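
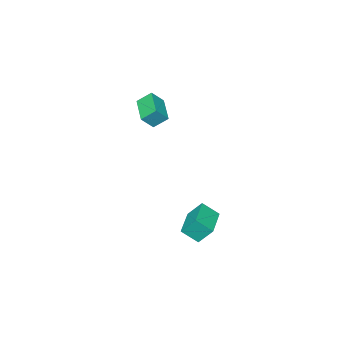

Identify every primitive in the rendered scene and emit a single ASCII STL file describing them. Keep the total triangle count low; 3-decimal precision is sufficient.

solid 
facet normal -0.829 -0.558 0.041
outer loop
vertex -3.189 1.355 -3.858
vertex -3.602 2.041 -2.859
vertex -3.747 2.128 -4.619
endloop
endfacet
facet normal 0.322 -0.536 -0.780
outer loop
vertex -2.098 3.239 -4.701
vertex -3.189 1.355 -3.858
vertex -3.747 2.128 -4.619
endloop
endfacet
facet normal -0.829 -0.558 0.041
outer loop
vertex -3.747 2.128 -4.619
vertex -3.602 2.041 -2.859
vertex -4.16 2.814 -3.621
endloop
endfacet
facet normal -0.458 0.633 -0.624
outer loop
vertex -4.16 2.814 -3.621
vertex -2.098 3.239 -4.701
vertex -3.747 2.128 -4.619
endloop
endfacet
facet normal 0.458 -0.633 0.624
outer loop
vertex -3.189 1.355 -3.858
vertex -1.953 3.152 -2.941
vertex -3.602 2.041 -2.859
endloop
endfacet
facet normal 0.323 -0.536 -0.780
outer loop
vertex -1.54 2.466 -3.939
vertex -3.189 1.355 -3.858
vertex -2.098 3.239 -4.701
endloop
endfacet
facet normal 0.457 -0.633 0.624
outer loop
vertex -1.54 2.466 -3.939
vertex -1.953 3.152 -2.941
vertex -3.189 1.355 -3.858
endloop
endfacet
facet normal -0.322 0.536 0.780
outer loop
vertex -3.602 2.041 -2.859
vertex -1.953 3.152 -2.941
vertex -4.16 2.814 -3.621
endloop
endfacet
facet normal -0.457 0.633 -0.624
outer loop
vertex -2.511 3.925 -3.702
vertex -2.098 3.239 -4.701
vertex -4.16 2.814 -3.621
endloop
endfacet
facet normal -0.322 0.536 0.780
outer loop
vertex -4.16 2.814 -3.621
vertex -1.953 3.152 -2.941
vertex -2.511 3.925 -3.702
endloop
endfacet
facet normal 0.829 0.558 -0.041
outer loop
vertex -2.511 3.925 -3.702
vertex -1.54 2.466 -3.939
vertex -2.098 3.239 -4.701
endloop
endfacet
facet normal 0.829 0.558 -0.041
outer loop
vertex -1.953 3.152 -2.941
vertex -1.54 2.466 -3.939
vertex -2.511 3.925 -3.702
endloop
endfacet
facet normal -0.575 -0.783 0.238
outer loop
vertex -2.947 -2.325 3.65
vertex -3.491 -1.719 4.329
vertex -3.616 -2.066 2.883
endloop
endfacet
facet normal 0.513 -0.571 -0.641
outer loop
vertex -2.569 -0.641 2.451
vertex -2.947 -2.325 3.65
vertex -3.616 -2.066 2.883
endloop
endfacet
facet normal -0.575 -0.783 0.238
outer loop
vertex -3.616 -2.066 2.883
vertex -3.491 -1.719 4.329
vertex -4.16 -1.46 3.562
endloop
endfacet
facet normal -0.637 0.247 -0.730
outer loop
vertex -4.16 -1.46 3.562
vertex -2.569 -0.641 2.451
vertex -3.616 -2.066 2.883
endloop
endfacet
facet normal 0.637 -0.247 0.730
outer loop
vertex -2.947 -2.325 3.65
vertex -2.444 -0.294 3.897
vertex -3.491 -1.719 4.329
endloop
endfacet
facet normal 0.513 -0.571 -0.641
outer loop
vertex -1.9 -0.9 3.218
vertex -2.947 -2.325 3.65
vertex -2.569 -0.641 2.451
endloop
endfacet
facet normal 0.637 -0.247 0.730
outer loop
vertex -1.9 -0.9 3.218
vertex -2.444 -0.294 3.897
vertex -2.947 -2.325 3.65
endloop
endfacet
facet normal -0.513 0.571 0.641
outer loop
vertex -3.491 -1.719 4.329
vertex -2.444 -0.294 3.897
vertex -4.16 -1.46 3.562
endloop
endfacet
facet normal -0.637 0.247 -0.730
outer loop
vertex -3.113 -0.035 3.13
vertex -2.569 -0.641 2.451
vertex -4.16 -1.46 3.562
endloop
endfacet
facet normal -0.513 0.571 0.641
outer loop
vertex -4.16 -1.46 3.562
vertex -2.444 -0.294 3.897
vertex -3.113 -0.035 3.13
endloop
endfacet
facet normal 0.575 0.783 -0.238
outer loop
vertex -3.113 -0.035 3.13
vertex -1.9 -0.9 3.218
vertex -2.569 -0.641 2.451
endloop
endfacet
facet normal 0.575 0.783 -0.238
outer loop
vertex -2.444 -0.294 3.897
vertex -1.9 -0.9 3.218
vertex -3.113 -0.035 3.13
endloop
endfacet

endsolid


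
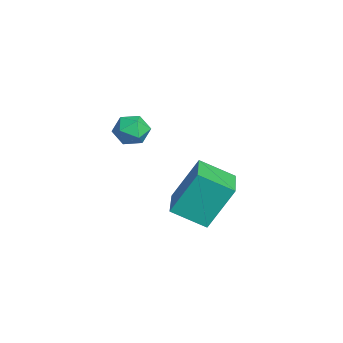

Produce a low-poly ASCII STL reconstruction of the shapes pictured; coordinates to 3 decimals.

solid 
facet normal -0.174 0.094 0.980
outer loop
vertex -0.756 1.653 2.864
vertex -0.561 0.951 2.966
vertex -0.054 1.484 3.005
endloop
endfacet
facet normal 0.033 0.717 0.697
outer loop
vertex -0.756 1.653 2.864
vertex -0.054 1.484 3.005
vertex -0.215 1.988 2.494
endloop
endfacet
facet normal -0.426 0.887 0.179
outer loop
vertex -0.756 1.653 2.864
vertex -0.215 1.988 2.494
vertex -0.821 1.768 2.14
endloop
endfacet
facet normal -0.918 0.370 0.141
outer loop
vertex -0.756 1.653 2.864
vertex -0.821 1.768 2.14
vertex -1.035 1.126 2.432
endloop
endfacet
facet normal -0.762 -0.119 0.637
outer loop
vertex -0.756 1.653 2.864
vertex -1.035 1.126 2.432
vertex -0.561 0.951 2.966
endloop
endfacet
facet normal 0.674 0.621 0.400
outer loop
vertex -0.215 1.988 2.494
vertex -0.054 1.484 3.005
vertex 0.315 1.494 2.368
endloop
endfacet
facet normal 0.339 -0.385 0.858
outer loop
vertex -0.054 1.484 3.005
vertex -0.561 0.951 2.966
vertex 0.101 0.852 2.66
endloop
endfacet
facet normal -0.611 -0.732 0.302
outer loop
vertex -0.561 0.951 2.966
vertex -1.035 1.126 2.432
vertex -0.505 0.632 2.306
endloop
endfacet
facet normal -0.864 0.061 -0.500
outer loop
vertex -1.035 1.126 2.432
vertex -0.821 1.768 2.14
vertex -0.666 1.136 1.795
endloop
endfacet
facet normal -0.069 0.896 -0.439
outer loop
vertex -0.821 1.768 2.14
vertex -0.215 1.988 2.494
vertex -0.159 1.669 1.834
endloop
endfacet
facet normal 0.918 -0.370 -0.141
outer loop
vertex 0.036 0.967 1.936
vertex 0.315 1.494 2.368
vertex 0.101 0.852 2.66
endloop
endfacet
facet normal 0.426 -0.887 -0.179
outer loop
vertex 0.036 0.967 1.936
vertex 0.101 0.852 2.66
vertex -0.505 0.632 2.306
endloop
endfacet
facet normal -0.033 -0.717 -0.697
outer loop
vertex 0.036 0.967 1.936
vertex -0.505 0.632 2.306
vertex -0.666 1.136 1.795
endloop
endfacet
facet normal 0.174 -0.094 -0.980
outer loop
vertex 0.036 0.967 1.936
vertex -0.666 1.136 1.795
vertex -0.159 1.669 1.834
endloop
endfacet
facet normal 0.762 0.119 -0.637
outer loop
vertex 0.036 0.967 1.936
vertex -0.159 1.669 1.834
vertex 0.315 1.494 2.368
endloop
endfacet
facet normal 0.864 -0.061 0.500
outer loop
vertex 0.101 0.852 2.66
vertex 0.315 1.494 2.368
vertex -0.054 1.484 3.005
endloop
endfacet
facet normal 0.069 -0.896 0.439
outer loop
vertex -0.505 0.632 2.306
vertex 0.101 0.852 2.66
vertex -0.561 0.951 2.966
endloop
endfacet
facet normal -0.674 -0.621 -0.400
outer loop
vertex -0.666 1.136 1.795
vertex -0.505 0.632 2.306
vertex -1.035 1.126 2.432
endloop
endfacet
facet normal -0.339 0.385 -0.858
outer loop
vertex -0.159 1.669 1.834
vertex -0.666 1.136 1.795
vertex -0.821 1.768 2.14
endloop
endfacet
facet normal 0.611 0.732 -0.302
outer loop
vertex 0.315 1.494 2.368
vertex -0.159 1.669 1.834
vertex -0.215 1.988 2.494
endloop
endfacet
facet normal -0.971 0.173 -0.163
outer loop
vertex -2.329 4.008 -0.499
vertex -1.97 5.32 -1.243
vertex -2.217 2.98 -2.258
endloop
endfacet
facet normal -0.232 -0.846 0.480
outer loop
vertex -0.43 2.66 -1.957
vertex -2.329 4.008 -0.499
vertex -2.217 2.98 -2.258
endloop
endfacet
facet normal -0.971 0.173 -0.163
outer loop
vertex -2.217 2.98 -2.258
vertex -1.97 5.32 -1.243
vertex -1.858 4.292 -3.001
endloop
endfacet
facet normal 0.055 -0.503 -0.862
outer loop
vertex -1.858 4.292 -3.001
vertex -0.43 2.66 -1.957
vertex -2.217 2.98 -2.258
endloop
endfacet
facet normal -0.055 0.504 0.862
outer loop
vertex -2.329 4.008 -0.499
vertex -0.183 5.0 -0.942
vertex -1.97 5.32 -1.243
endloop
endfacet
facet normal -0.232 -0.846 0.480
outer loop
vertex -0.542 3.688 -0.199
vertex -2.329 4.008 -0.499
vertex -0.43 2.66 -1.957
endloop
endfacet
facet normal -0.055 0.503 0.862
outer loop
vertex -0.542 3.688 -0.199
vertex -0.183 5.0 -0.942
vertex -2.329 4.008 -0.499
endloop
endfacet
facet normal 0.232 0.846 -0.480
outer loop
vertex -1.97 5.32 -1.243
vertex -0.183 5.0 -0.942
vertex -1.858 4.292 -3.001
endloop
endfacet
facet normal 0.055 -0.504 -0.862
outer loop
vertex -0.071 3.972 -2.701
vertex -0.43 2.66 -1.957
vertex -1.858 4.292 -3.001
endloop
endfacet
facet normal 0.232 0.846 -0.480
outer loop
vertex -1.858 4.292 -3.001
vertex -0.183 5.0 -0.942
vertex -0.071 3.972 -2.701
endloop
endfacet
facet normal 0.971 -0.173 0.163
outer loop
vertex -0.071 3.972 -2.701
vertex -0.542 3.688 -0.199
vertex -0.43 2.66 -1.957
endloop
endfacet
facet normal 0.971 -0.173 0.163
outer loop
vertex -0.183 5.0 -0.942
vertex -0.542 3.688 -0.199
vertex -0.071 3.972 -2.701
endloop
endfacet

endsolid


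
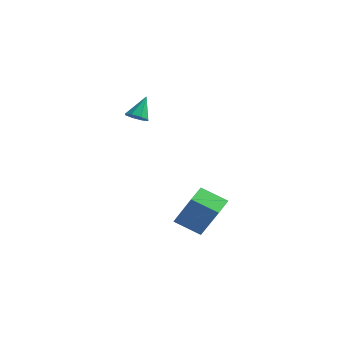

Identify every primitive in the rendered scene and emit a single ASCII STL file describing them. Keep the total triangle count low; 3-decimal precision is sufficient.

solid 
facet normal 0.033 -0.545 -0.838
outer loop
vertex -0.166 2.89 1.638
vertex -0.48 2.496 1.882
vertex -0.585 2.955 1.579
endloop
endfacet
facet normal 0.175 0.970 -0.172
outer loop
vertex -0.166 2.89 1.638
vertex -0.585 2.955 1.579
vertex -0.52 3.184 2.938
endloop
endfacet
facet normal 0.032 -0.545 -0.838
outer loop
vertex -0.585 2.955 1.579
vertex -0.48 2.496 1.882
vertex -0.943 2.751 1.698
endloop
endfacet
facet normal -0.521 0.846 -0.118
outer loop
vertex -0.585 2.955 1.579
vertex -0.943 2.751 1.698
vertex -0.52 3.184 2.938
endloop
endfacet
facet normal 0.032 -0.546 -0.837
outer loop
vertex -0.943 2.751 1.698
vertex -0.48 2.496 1.882
vertex -1.029 2.398 1.925
endloop
endfacet
facet normal -0.918 0.347 0.192
outer loop
vertex -0.943 2.751 1.698
vertex -1.029 2.398 1.925
vertex -0.52 3.184 2.938
endloop
endfacet
facet normal 0.032 -0.546 -0.837
outer loop
vertex -1.029 2.398 1.925
vertex -0.48 2.496 1.882
vertex -0.794 2.102 2.127
endloop
endfacet
facet normal -0.785 -0.232 0.574
outer loop
vertex -1.029 2.398 1.925
vertex -0.794 2.102 2.127
vertex -0.52 3.184 2.938
endloop
endfacet
facet normal 0.033 -0.547 -0.837
outer loop
vertex -0.794 2.102 2.127
vertex -0.48 2.496 1.882
vertex -0.374 2.037 2.186
endloop
endfacet
facet normal -0.199 -0.555 0.808
outer loop
vertex -0.794 2.102 2.127
vertex -0.374 2.037 2.186
vertex -0.52 3.184 2.938
endloop
endfacet
facet normal 0.031 -0.547 -0.837
outer loop
vertex -0.374 2.037 2.186
vertex -0.48 2.496 1.882
vertex -0.016 2.241 2.066
endloop
endfacet
facet normal 0.498 -0.430 0.753
outer loop
vertex -0.374 2.037 2.186
vertex -0.016 2.241 2.066
vertex -0.52 3.184 2.938
endloop
endfacet
facet normal 0.034 -0.544 -0.839
outer loop
vertex -0.016 2.241 2.066
vertex -0.48 2.496 1.882
vertex 0.07 2.595 1.84
endloop
endfacet
facet normal 0.893 0.067 0.444
outer loop
vertex -0.016 2.241 2.066
vertex 0.07 2.595 1.84
vertex -0.52 3.184 2.938
endloop
endfacet
facet normal 0.034 -0.546 -0.837
outer loop
vertex 0.07 2.595 1.84
vertex -0.48 2.496 1.882
vertex -0.166 2.89 1.638
endloop
endfacet
facet normal 0.759 0.648 0.060
outer loop
vertex 0.07 2.595 1.84
vertex -0.166 2.89 1.638
vertex -0.52 3.184 2.938
endloop
endfacet
facet normal -0.557 0.079 -0.827
outer loop
vertex 2.012 1.983 -3.517
vertex 1.7 3.003 -3.21
vertex 3.075 2.508 -4.183
endloop
endfacet
facet normal 0.281 -0.919 -0.275
outer loop
vertex 4.16 2.357 -2.57
vertex 2.012 1.983 -3.517
vertex 3.075 2.508 -4.183
endloop
endfacet
facet normal -0.557 0.078 -0.827
outer loop
vertex 3.075 2.508 -4.183
vertex 1.7 3.003 -3.21
vertex 2.763 3.529 -3.876
endloop
endfacet
facet normal 0.782 0.386 -0.490
outer loop
vertex 2.763 3.529 -3.876
vertex 4.16 2.357 -2.57
vertex 3.075 2.508 -4.183
endloop
endfacet
facet normal -0.782 -0.386 0.490
outer loop
vertex 2.012 1.983 -3.517
vertex 2.785 2.852 -1.597
vertex 1.7 3.003 -3.21
endloop
endfacet
facet normal 0.282 -0.919 -0.276
outer loop
vertex 3.097 1.831 -1.904
vertex 2.012 1.983 -3.517
vertex 4.16 2.357 -2.57
endloop
endfacet
facet normal -0.782 -0.386 0.490
outer loop
vertex 3.097 1.831 -1.904
vertex 2.785 2.852 -1.597
vertex 2.012 1.983 -3.517
endloop
endfacet
facet normal -0.282 0.919 0.276
outer loop
vertex 1.7 3.003 -3.21
vertex 2.785 2.852 -1.597
vertex 2.763 3.529 -3.876
endloop
endfacet
facet normal 0.782 0.386 -0.489
outer loop
vertex 3.848 3.377 -2.263
vertex 4.16 2.357 -2.57
vertex 2.763 3.529 -3.876
endloop
endfacet
facet normal -0.281 0.919 0.276
outer loop
vertex 2.763 3.529 -3.876
vertex 2.785 2.852 -1.597
vertex 3.848 3.377 -2.263
endloop
endfacet
facet normal 0.557 -0.079 0.827
outer loop
vertex 3.848 3.377 -2.263
vertex 3.097 1.831 -1.904
vertex 4.16 2.357 -2.57
endloop
endfacet
facet normal 0.557 -0.078 0.827
outer loop
vertex 2.785 2.852 -1.597
vertex 3.097 1.831 -1.904
vertex 3.848 3.377 -2.263
endloop
endfacet

endsolid


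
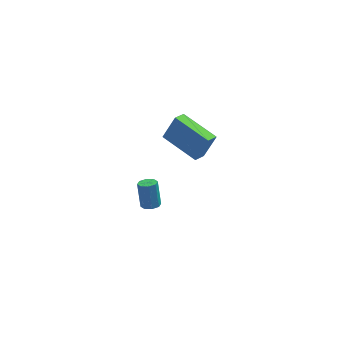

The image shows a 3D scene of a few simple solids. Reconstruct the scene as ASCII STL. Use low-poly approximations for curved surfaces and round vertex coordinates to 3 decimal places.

solid 
facet normal 0.082 -0.375 -0.923
outer loop
vertex 0.869 1.71 -3.317
vertex 0.332 1.666 -3.347
vertex 0.691 2.05 -3.471
endloop
endfacet
facet normal 0.899 0.428 -0.095
outer loop
vertex 0.869 1.71 -3.317
vertex 0.691 2.05 -3.471
vertex 0.746 2.277 -1.923
endloop
endfacet
facet normal 0.899 0.428 -0.095
outer loop
vertex 0.746 2.277 -1.923
vertex 0.691 2.05 -3.471
vertex 0.568 2.617 -2.077
endloop
endfacet
facet normal -0.081 0.376 0.923
outer loop
vertex 0.746 2.277 -1.923
vertex 0.568 2.617 -2.077
vertex 0.208 2.234 -1.953
endloop
endfacet
facet normal 0.082 -0.375 -0.924
outer loop
vertex 0.691 2.05 -3.471
vertex 0.332 1.666 -3.347
vertex 0.302 2.165 -3.552
endloop
endfacet
facet normal 0.330 0.884 -0.330
outer loop
vertex 0.691 2.05 -3.471
vertex 0.302 2.165 -3.552
vertex 0.568 2.617 -2.077
endloop
endfacet
facet normal 0.331 0.884 -0.331
outer loop
vertex 0.568 2.617 -2.077
vertex 0.302 2.165 -3.552
vertex 0.179 2.732 -2.159
endloop
endfacet
facet normal -0.083 0.377 0.923
outer loop
vertex 0.568 2.617 -2.077
vertex 0.179 2.732 -2.159
vertex 0.208 2.234 -1.953
endloop
endfacet
facet normal 0.082 -0.375 -0.924
outer loop
vertex 0.302 2.165 -3.552
vertex 0.332 1.666 -3.347
vertex -0.069 1.988 -3.513
endloop
endfacet
facet normal -0.431 0.822 -0.373
outer loop
vertex 0.302 2.165 -3.552
vertex -0.069 1.988 -3.513
vertex 0.179 2.732 -2.159
endloop
endfacet
facet normal -0.432 0.821 -0.372
outer loop
vertex 0.179 2.732 -2.159
vertex -0.069 1.988 -3.513
vertex -0.192 2.555 -2.119
endloop
endfacet
facet normal -0.080 0.377 0.923
outer loop
vertex 0.179 2.732 -2.159
vertex -0.192 2.555 -2.119
vertex 0.208 2.234 -1.953
endloop
endfacet
facet normal 0.081 -0.375 -0.924
outer loop
vertex -0.069 1.988 -3.513
vertex 0.332 1.666 -3.347
vertex -0.206 1.623 -3.377
endloop
endfacet
facet normal -0.940 0.279 -0.197
outer loop
vertex -0.069 1.988 -3.513
vertex -0.206 1.623 -3.377
vertex -0.192 2.555 -2.119
endloop
endfacet
facet normal -0.940 0.279 -0.197
outer loop
vertex -0.192 2.555 -2.119
vertex -0.206 1.623 -3.377
vertex -0.329 2.19 -1.983
endloop
endfacet
facet normal -0.082 0.375 0.923
outer loop
vertex -0.192 2.555 -2.119
vertex -0.329 2.19 -1.983
vertex 0.208 2.234 -1.953
endloop
endfacet
facet normal 0.081 -0.376 -0.923
outer loop
vertex -0.206 1.623 -3.377
vertex 0.332 1.666 -3.347
vertex -0.028 1.283 -3.223
endloop
endfacet
facet normal -0.899 -0.428 0.095
outer loop
vertex -0.206 1.623 -3.377
vertex -0.028 1.283 -3.223
vertex -0.329 2.19 -1.983
endloop
endfacet
facet normal -0.899 -0.428 0.095
outer loop
vertex -0.329 2.19 -1.983
vertex -0.028 1.283 -3.223
vertex -0.151 1.85 -1.829
endloop
endfacet
facet normal -0.082 0.375 0.923
outer loop
vertex -0.329 2.19 -1.983
vertex -0.151 1.85 -1.829
vertex 0.208 2.234 -1.953
endloop
endfacet
facet normal 0.083 -0.377 -0.923
outer loop
vertex -0.028 1.283 -3.223
vertex 0.332 1.666 -3.347
vertex 0.361 1.168 -3.141
endloop
endfacet
facet normal -0.331 -0.884 0.330
outer loop
vertex -0.028 1.283 -3.223
vertex 0.361 1.168 -3.141
vertex -0.151 1.85 -1.829
endloop
endfacet
facet normal -0.330 -0.884 0.331
outer loop
vertex -0.151 1.85 -1.829
vertex 0.361 1.168 -3.141
vertex 0.238 1.735 -1.748
endloop
endfacet
facet normal -0.082 0.375 0.924
outer loop
vertex -0.151 1.85 -1.829
vertex 0.238 1.735 -1.748
vertex 0.208 2.234 -1.953
endloop
endfacet
facet normal 0.080 -0.377 -0.923
outer loop
vertex 0.361 1.168 -3.141
vertex 0.332 1.666 -3.347
vertex 0.732 1.345 -3.181
endloop
endfacet
facet normal 0.432 -0.821 0.372
outer loop
vertex 0.361 1.168 -3.141
vertex 0.732 1.345 -3.181
vertex 0.238 1.735 -1.748
endloop
endfacet
facet normal 0.431 -0.822 0.372
outer loop
vertex 0.238 1.735 -1.748
vertex 0.732 1.345 -3.181
vertex 0.609 1.912 -1.787
endloop
endfacet
facet normal -0.082 0.375 0.924
outer loop
vertex 0.238 1.735 -1.748
vertex 0.609 1.912 -1.787
vertex 0.208 2.234 -1.953
endloop
endfacet
facet normal 0.082 -0.375 -0.923
outer loop
vertex 0.732 1.345 -3.181
vertex 0.332 1.666 -3.347
vertex 0.869 1.71 -3.317
endloop
endfacet
facet normal 0.940 -0.279 0.197
outer loop
vertex 0.732 1.345 -3.181
vertex 0.869 1.71 -3.317
vertex 0.609 1.912 -1.787
endloop
endfacet
facet normal 0.940 -0.279 0.197
outer loop
vertex 0.609 1.912 -1.787
vertex 0.869 1.71 -3.317
vertex 0.746 2.277 -1.923
endloop
endfacet
facet normal -0.081 0.375 0.924
outer loop
vertex 0.609 1.912 -1.787
vertex 0.746 2.277 -1.923
vertex 0.208 2.234 -1.953
endloop
endfacet
facet normal -0.589 -0.710 0.386
outer loop
vertex 3.03 -0.614 4.458
vertex 1.536 0.894 4.955
vertex 2.387 -0.809 3.117
endloop
endfacet
facet normal 0.685 -0.692 -0.228
outer loop
vertex 2.864 -0.234 2.805
vertex 3.03 -0.614 4.458
vertex 2.387 -0.809 3.117
endloop
endfacet
facet normal -0.589 -0.710 0.386
outer loop
vertex 2.387 -0.809 3.117
vertex 1.536 0.894 4.955
vertex 0.893 0.699 3.615
endloop
endfacet
facet normal -0.429 -0.129 -0.894
outer loop
vertex 0.893 0.699 3.615
vertex 2.864 -0.234 2.805
vertex 2.387 -0.809 3.117
endloop
endfacet
facet normal 0.428 0.130 0.894
outer loop
vertex 3.03 -0.614 4.458
vertex 2.013 1.469 4.643
vertex 1.536 0.894 4.955
endloop
endfacet
facet normal 0.685 -0.692 -0.228
outer loop
vertex 3.507 -0.039 4.145
vertex 3.03 -0.614 4.458
vertex 2.864 -0.234 2.805
endloop
endfacet
facet normal 0.429 0.130 0.894
outer loop
vertex 3.507 -0.039 4.145
vertex 2.013 1.469 4.643
vertex 3.03 -0.614 4.458
endloop
endfacet
facet normal -0.685 0.692 0.228
outer loop
vertex 1.536 0.894 4.955
vertex 2.013 1.469 4.643
vertex 0.893 0.699 3.615
endloop
endfacet
facet normal -0.429 -0.131 -0.894
outer loop
vertex 1.37 1.274 3.302
vertex 2.864 -0.234 2.805
vertex 0.893 0.699 3.615
endloop
endfacet
facet normal -0.685 0.692 0.228
outer loop
vertex 0.893 0.699 3.615
vertex 2.013 1.469 4.643
vertex 1.37 1.274 3.302
endloop
endfacet
facet normal 0.589 0.710 -0.386
outer loop
vertex 1.37 1.274 3.302
vertex 3.507 -0.039 4.145
vertex 2.864 -0.234 2.805
endloop
endfacet
facet normal 0.589 0.711 -0.386
outer loop
vertex 2.013 1.469 4.643
vertex 3.507 -0.039 4.145
vertex 1.37 1.274 3.302
endloop
endfacet

endsolid


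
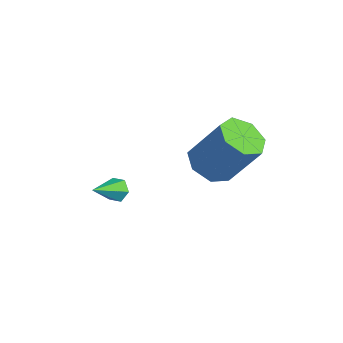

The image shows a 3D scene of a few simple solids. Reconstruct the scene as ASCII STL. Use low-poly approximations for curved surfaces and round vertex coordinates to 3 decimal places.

solid 
facet normal -0.401 -0.379 -0.834
outer loop
vertex 4.207 -0.122 -0.307
vertex 3.389 0.322 -0.116
vertex 4.132 0.639 -0.617
endloop
endfacet
facet normal 0.912 -0.075 -0.404
outer loop
vertex 4.207 -0.122 -0.307
vertex 4.132 0.639 -0.617
vertex 5.049 0.674 1.444
endloop
endfacet
facet normal 0.912 -0.073 -0.404
outer loop
vertex 5.049 0.674 1.444
vertex 4.132 0.639 -0.617
vertex 4.973 1.435 1.135
endloop
endfacet
facet normal 0.401 0.379 0.834
outer loop
vertex 5.049 0.674 1.444
vertex 4.973 1.435 1.135
vertex 4.231 1.118 1.636
endloop
endfacet
facet normal -0.401 -0.379 -0.834
outer loop
vertex 4.132 0.639 -0.617
vertex 3.389 0.322 -0.116
vertex 3.497 1.161 -0.549
endloop
endfacet
facet normal 0.497 0.675 -0.545
outer loop
vertex 4.132 0.639 -0.617
vertex 3.497 1.161 -0.549
vertex 4.973 1.435 1.135
endloop
endfacet
facet normal 0.497 0.675 -0.545
outer loop
vertex 4.973 1.435 1.135
vertex 3.497 1.161 -0.549
vertex 4.339 1.957 1.203
endloop
endfacet
facet normal 0.401 0.379 0.834
outer loop
vertex 4.973 1.435 1.135
vertex 4.339 1.957 1.203
vertex 4.231 1.118 1.636
endloop
endfacet
facet normal -0.401 -0.379 -0.834
outer loop
vertex 3.497 1.161 -0.549
vertex 3.389 0.322 -0.116
vertex 2.781 1.051 -0.155
endloop
endfacet
facet normal -0.292 0.916 -0.276
outer loop
vertex 3.497 1.161 -0.549
vertex 2.781 1.051 -0.155
vertex 4.339 1.957 1.203
endloop
endfacet
facet normal -0.292 0.916 -0.276
outer loop
vertex 4.339 1.957 1.203
vertex 2.781 1.051 -0.155
vertex 3.623 1.847 1.597
endloop
endfacet
facet normal 0.401 0.379 0.834
outer loop
vertex 4.339 1.957 1.203
vertex 3.623 1.847 1.597
vertex 4.231 1.118 1.636
endloop
endfacet
facet normal -0.401 -0.379 -0.834
outer loop
vertex 2.781 1.051 -0.155
vertex 3.389 0.322 -0.116
vertex 2.523 0.392 0.269
endloop
endfacet
facet normal -0.861 0.467 0.202
outer loop
vertex 2.781 1.051 -0.155
vertex 2.523 0.392 0.269
vertex 3.623 1.847 1.597
endloop
endfacet
facet normal -0.861 0.467 0.202
outer loop
vertex 3.623 1.847 1.597
vertex 2.523 0.392 0.269
vertex 3.365 1.188 2.02
endloop
endfacet
facet normal 0.401 0.379 0.834
outer loop
vertex 3.623 1.847 1.597
vertex 3.365 1.188 2.02
vertex 4.231 1.118 1.636
endloop
endfacet
facet normal -0.401 -0.379 -0.834
outer loop
vertex 2.523 0.392 0.269
vertex 3.389 0.322 -0.116
vertex 2.917 -0.319 0.403
endloop
endfacet
facet normal -0.781 -0.334 0.527
outer loop
vertex 2.523 0.392 0.269
vertex 2.917 -0.319 0.403
vertex 3.365 1.188 2.02
endloop
endfacet
facet normal -0.781 -0.334 0.527
outer loop
vertex 3.365 1.188 2.02
vertex 2.917 -0.319 0.403
vertex 3.759 0.477 2.154
endloop
endfacet
facet normal 0.401 0.379 0.834
outer loop
vertex 3.365 1.188 2.02
vertex 3.759 0.477 2.154
vertex 4.231 1.118 1.636
endloop
endfacet
facet normal -0.402 -0.379 -0.834
outer loop
vertex 2.917 -0.319 0.403
vertex 3.389 0.322 -0.116
vertex 3.666 -0.548 0.146
endloop
endfacet
facet normal -0.113 -0.883 0.456
outer loop
vertex 2.917 -0.319 0.403
vertex 3.666 -0.548 0.146
vertex 3.759 0.477 2.154
endloop
endfacet
facet normal -0.114 -0.883 0.456
outer loop
vertex 3.759 0.477 2.154
vertex 3.666 -0.548 0.146
vertex 4.508 0.248 1.898
endloop
endfacet
facet normal 0.401 0.379 0.834
outer loop
vertex 3.759 0.477 2.154
vertex 4.508 0.248 1.898
vertex 4.231 1.118 1.636
endloop
endfacet
facet normal -0.400 -0.379 -0.834
outer loop
vertex 3.666 -0.548 0.146
vertex 3.389 0.322 -0.116
vertex 4.207 -0.122 -0.307
endloop
endfacet
facet normal 0.639 -0.768 0.042
outer loop
vertex 3.666 -0.548 0.146
vertex 4.207 -0.122 -0.307
vertex 4.508 0.248 1.898
endloop
endfacet
facet normal 0.639 -0.768 0.042
outer loop
vertex 4.508 0.248 1.898
vertex 4.207 -0.122 -0.307
vertex 5.049 0.674 1.444
endloop
endfacet
facet normal 0.401 0.379 0.834
outer loop
vertex 4.508 0.248 1.898
vertex 5.049 0.674 1.444
vertex 4.231 1.118 1.636
endloop
endfacet
facet normal -0.260 0.815 -0.517
outer loop
vertex 0.48 -1.372 -3.152
vertex 0.002 -1.609 -3.285
vertex 0.041 -1.306 -2.827
endloop
endfacet
facet normal 0.598 0.283 0.750
outer loop
vertex 0.48 -1.372 -3.152
vertex 0.041 -1.306 -2.827
vertex 0.378 -2.791 -2.535
endloop
endfacet
facet normal -0.260 0.815 -0.517
outer loop
vertex 0.041 -1.306 -2.827
vertex 0.002 -1.609 -3.285
vertex -0.437 -1.543 -2.96
endloop
endfacet
facet normal -0.318 0.113 0.941
outer loop
vertex 0.041 -1.306 -2.827
vertex -0.437 -1.543 -2.96
vertex 0.378 -2.791 -2.535
endloop
endfacet
facet normal -0.259 0.817 -0.516
outer loop
vertex -0.437 -1.543 -2.96
vertex 0.002 -1.609 -3.285
vertex -0.477 -1.845 -3.418
endloop
endfacet
facet normal -0.834 -0.424 0.353
outer loop
vertex -0.437 -1.543 -2.96
vertex -0.477 -1.845 -3.418
vertex 0.378 -2.791 -2.535
endloop
endfacet
facet normal -0.259 0.816 -0.517
outer loop
vertex -0.477 -1.845 -3.418
vertex 0.002 -1.609 -3.285
vertex -0.038 -1.911 -3.742
endloop
endfacet
facet normal -0.435 -0.792 -0.428
outer loop
vertex -0.477 -1.845 -3.418
vertex -0.038 -1.911 -3.742
vertex 0.378 -2.791 -2.535
endloop
endfacet
facet normal -0.260 0.816 -0.516
outer loop
vertex -0.038 -1.911 -3.742
vertex 0.002 -1.609 -3.285
vertex 0.441 -1.675 -3.61
endloop
endfacet
facet normal 0.478 -0.623 -0.619
outer loop
vertex -0.038 -1.911 -3.742
vertex 0.441 -1.675 -3.61
vertex 0.378 -2.791 -2.535
endloop
endfacet
facet normal -0.260 0.815 -0.517
outer loop
vertex 0.441 -1.675 -3.61
vertex 0.002 -1.609 -3.285
vertex 0.48 -1.372 -3.152
endloop
endfacet
facet normal 0.996 -0.084 -0.029
outer loop
vertex 0.441 -1.675 -3.61
vertex 0.48 -1.372 -3.152
vertex 0.378 -2.791 -2.535
endloop
endfacet

endsolid


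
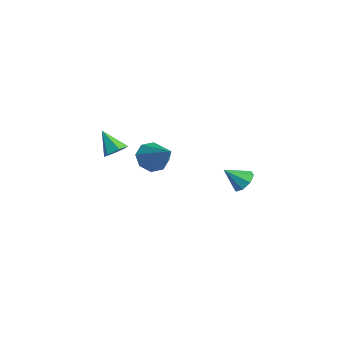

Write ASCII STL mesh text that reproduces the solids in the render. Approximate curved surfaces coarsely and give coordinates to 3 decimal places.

solid 
facet normal 0.647 0.209 -0.733
outer loop
vertex -2.099 -2.179 1.853
vertex -2.645 -2.118 1.388
vertex -2.417 -1.541 1.754
endloop
endfacet
facet normal 0.337 0.306 0.890
outer loop
vertex -2.099 -2.179 1.853
vertex -2.417 -1.541 1.754
vertex -3.655 -2.442 2.532
endloop
endfacet
facet normal 0.648 0.209 -0.733
outer loop
vertex -2.417 -1.541 1.754
vertex -2.645 -2.118 1.388
vertex -2.963 -1.479 1.289
endloop
endfacet
facet normal -0.307 0.827 0.470
outer loop
vertex -2.417 -1.541 1.754
vertex -2.963 -1.479 1.289
vertex -3.655 -2.442 2.532
endloop
endfacet
facet normal 0.648 0.209 -0.733
outer loop
vertex -2.963 -1.479 1.289
vertex -2.645 -2.118 1.388
vertex -3.191 -2.056 0.923
endloop
endfacet
facet normal -0.884 0.443 -0.149
outer loop
vertex -2.963 -1.479 1.289
vertex -3.191 -2.056 0.923
vertex -3.655 -2.442 2.532
endloop
endfacet
facet normal 0.648 0.208 -0.733
outer loop
vertex -3.191 -2.056 0.923
vertex -2.645 -2.118 1.388
vertex -2.873 -2.694 1.023
endloop
endfacet
facet normal -0.817 -0.461 -0.346
outer loop
vertex -3.191 -2.056 0.923
vertex -2.873 -2.694 1.023
vertex -3.655 -2.442 2.532
endloop
endfacet
facet normal 0.648 0.208 -0.733
outer loop
vertex -2.873 -2.694 1.023
vertex -2.645 -2.118 1.388
vertex -2.327 -2.756 1.488
endloop
endfacet
facet normal -0.174 -0.982 0.074
outer loop
vertex -2.873 -2.694 1.023
vertex -2.327 -2.756 1.488
vertex -3.655 -2.442 2.532
endloop
endfacet
facet normal 0.648 0.208 -0.733
outer loop
vertex -2.327 -2.756 1.488
vertex -2.645 -2.118 1.388
vertex -2.099 -2.179 1.853
endloop
endfacet
facet normal 0.403 -0.598 0.693
outer loop
vertex -2.327 -2.756 1.488
vertex -2.099 -2.179 1.853
vertex -3.655 -2.442 2.532
endloop
endfacet
facet normal -0.802 -0.110 -0.587
outer loop
vertex -1.154 -0.834 0.285
vertex -1.729 -0.467 1.002
vertex -1.226 -0.081 0.242
endloop
endfacet
facet normal 0.857 0.053 -0.513
outer loop
vertex -1.154 -0.834 0.285
vertex -1.226 -0.081 0.242
vertex -0.011 -0.233 2.258
endloop
endfacet
facet normal -0.803 -0.109 -0.587
outer loop
vertex -1.226 -0.081 0.242
vertex -1.729 -0.467 1.002
vertex -1.592 0.446 0.645
endloop
endfacet
facet normal 0.637 0.696 -0.331
outer loop
vertex -1.226 -0.081 0.242
vertex -1.592 0.446 0.645
vertex -0.011 -0.233 2.258
endloop
endfacet
facet normal -0.803 -0.109 -0.586
outer loop
vertex -1.592 0.446 0.645
vertex -1.729 -0.467 1.002
vertex -2.038 0.439 1.257
endloop
endfacet
facet normal 0.229 0.957 0.178
outer loop
vertex -1.592 0.446 0.645
vertex -2.038 0.439 1.257
vertex -0.011 -0.233 2.258
endloop
endfacet
facet normal -0.803 -0.109 -0.586
outer loop
vertex -2.038 0.439 1.257
vertex -1.729 -0.467 1.002
vertex -2.303 -0.099 1.72
endloop
endfacet
facet normal -0.129 0.683 0.719
outer loop
vertex -2.038 0.439 1.257
vertex -2.303 -0.099 1.72
vertex -0.011 -0.233 2.258
endloop
endfacet
facet normal -0.803 -0.109 -0.586
outer loop
vertex -2.303 -0.099 1.72
vertex -1.729 -0.467 1.002
vertex -2.232 -0.853 1.763
endloop
endfacet
facet normal -0.226 0.034 0.973
outer loop
vertex -2.303 -0.099 1.72
vertex -2.232 -0.853 1.763
vertex -0.011 -0.233 2.258
endloop
endfacet
facet normal -0.803 -0.109 -0.586
outer loop
vertex -2.232 -0.853 1.763
vertex -1.729 -0.467 1.002
vertex -1.866 -1.38 1.36
endloop
endfacet
facet normal -0.006 -0.610 0.792
outer loop
vertex -2.232 -0.853 1.763
vertex -1.866 -1.38 1.36
vertex -0.011 -0.233 2.258
endloop
endfacet
facet normal -0.803 -0.109 -0.586
outer loop
vertex -1.866 -1.38 1.36
vertex -1.729 -0.467 1.002
vertex -1.42 -1.372 0.748
endloop
endfacet
facet normal 0.402 -0.871 0.282
outer loop
vertex -1.866 -1.38 1.36
vertex -1.42 -1.372 0.748
vertex -0.011 -0.233 2.258
endloop
endfacet
facet normal -0.802 -0.109 -0.587
outer loop
vertex -1.42 -1.372 0.748
vertex -1.729 -0.467 1.002
vertex -1.154 -0.834 0.285
endloop
endfacet
facet normal 0.759 -0.597 -0.258
outer loop
vertex -1.42 -1.372 0.748
vertex -1.154 -0.834 0.285
vertex -0.011 -0.233 2.258
endloop
endfacet
facet normal 0.284 0.693 -0.663
outer loop
vertex 4.816 1.273 1.633
vertex 4.189 1.661 1.77
vertex 4.881 1.653 2.058
endloop
endfacet
facet normal 0.713 -0.573 0.404
outer loop
vertex 4.816 1.273 1.633
vertex 4.881 1.653 2.058
vertex 3.811 0.739 2.65
endloop
endfacet
facet normal 0.283 0.694 -0.662
outer loop
vertex 4.881 1.653 2.058
vertex 4.189 1.661 1.77
vertex 4.541 2.037 2.315
endloop
endfacet
facet normal 0.537 -0.086 0.839
outer loop
vertex 4.881 1.653 2.058
vertex 4.541 2.037 2.315
vertex 3.811 0.739 2.65
endloop
endfacet
facet normal 0.284 0.694 -0.662
outer loop
vertex 4.541 2.037 2.315
vertex 4.189 1.661 1.77
vertex 3.994 2.201 2.252
endloop
endfacet
facet normal -0.031 0.266 0.963
outer loop
vertex 4.541 2.037 2.315
vertex 3.994 2.201 2.252
vertex 3.811 0.739 2.65
endloop
endfacet
facet normal 0.285 0.694 -0.662
outer loop
vertex 3.994 2.201 2.252
vertex 4.189 1.661 1.77
vertex 3.562 2.049 1.907
endloop
endfacet
facet normal -0.657 0.273 0.702
outer loop
vertex 3.994 2.201 2.252
vertex 3.562 2.049 1.907
vertex 3.811 0.739 2.65
endloop
endfacet
facet normal 0.285 0.694 -0.661
outer loop
vertex 3.562 2.049 1.907
vertex 4.189 1.661 1.77
vertex 3.497 1.67 1.481
endloop
endfacet
facet normal -0.976 -0.067 0.209
outer loop
vertex 3.562 2.049 1.907
vertex 3.497 1.67 1.481
vertex 3.811 0.739 2.65
endloop
endfacet
facet normal 0.286 0.693 -0.662
outer loop
vertex 3.497 1.67 1.481
vertex 4.189 1.661 1.77
vertex 3.837 1.285 1.225
endloop
endfacet
facet normal -0.800 -0.555 -0.227
outer loop
vertex 3.497 1.67 1.481
vertex 3.837 1.285 1.225
vertex 3.811 0.739 2.65
endloop
endfacet
facet normal 0.284 0.694 -0.662
outer loop
vertex 3.837 1.285 1.225
vertex 4.189 1.661 1.77
vertex 4.383 1.121 1.287
endloop
endfacet
facet normal -0.232 -0.907 -0.352
outer loop
vertex 3.837 1.285 1.225
vertex 4.383 1.121 1.287
vertex 3.811 0.739 2.65
endloop
endfacet
facet normal 0.285 0.694 -0.661
outer loop
vertex 4.383 1.121 1.287
vertex 4.189 1.661 1.77
vertex 4.816 1.273 1.633
endloop
endfacet
facet normal 0.394 -0.915 -0.091
outer loop
vertex 4.383 1.121 1.287
vertex 4.816 1.273 1.633
vertex 3.811 0.739 2.65
endloop
endfacet

endsolid


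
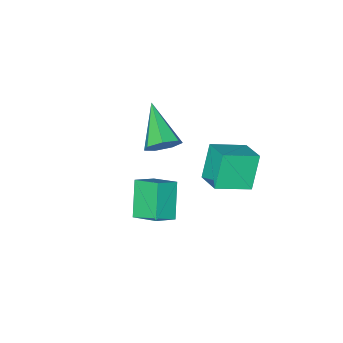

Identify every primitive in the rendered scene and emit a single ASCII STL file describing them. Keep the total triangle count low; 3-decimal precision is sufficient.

solid 
facet normal -0.433 -0.508 0.744
outer loop
vertex 3.21 -1.531 0.008
vertex 2.905 -0.377 0.618
vertex 2.286 -1.502 -0.51
endloop
endfacet
facet normal 0.228 -0.861 -0.455
outer loop
vertex 3.035 -0.623 -1.798
vertex 3.21 -1.531 0.008
vertex 2.286 -1.502 -0.51
endloop
endfacet
facet normal -0.433 -0.508 0.744
outer loop
vertex 2.286 -1.502 -0.51
vertex 2.905 -0.377 0.618
vertex 1.981 -0.348 0.1
endloop
endfacet
facet normal -0.872 0.028 -0.488
outer loop
vertex 1.981 -0.348 0.1
vertex 3.035 -0.623 -1.798
vertex 2.286 -1.502 -0.51
endloop
endfacet
facet normal 0.872 -0.028 0.488
outer loop
vertex 3.21 -1.531 0.008
vertex 3.654 0.502 -0.67
vertex 2.905 -0.377 0.618
endloop
endfacet
facet normal 0.228 -0.861 -0.455
outer loop
vertex 3.959 -0.652 -1.28
vertex 3.21 -1.531 0.008
vertex 3.035 -0.623 -1.798
endloop
endfacet
facet normal 0.872 -0.028 0.488
outer loop
vertex 3.959 -0.652 -1.28
vertex 3.654 0.502 -0.67
vertex 3.21 -1.531 0.008
endloop
endfacet
facet normal -0.228 0.861 0.455
outer loop
vertex 2.905 -0.377 0.618
vertex 3.654 0.502 -0.67
vertex 1.981 -0.348 0.1
endloop
endfacet
facet normal -0.872 0.028 -0.488
outer loop
vertex 2.73 0.531 -1.188
vertex 3.035 -0.623 -1.798
vertex 1.981 -0.348 0.1
endloop
endfacet
facet normal -0.228 0.861 0.455
outer loop
vertex 1.981 -0.348 0.1
vertex 3.654 0.502 -0.67
vertex 2.73 0.531 -1.188
endloop
endfacet
facet normal 0.433 0.508 -0.744
outer loop
vertex 2.73 0.531 -1.188
vertex 3.959 -0.652 -1.28
vertex 3.035 -0.623 -1.798
endloop
endfacet
facet normal 0.433 0.508 -0.744
outer loop
vertex 3.654 0.502 -0.67
vertex 3.959 -0.652 -1.28
vertex 2.73 0.531 -1.188
endloop
endfacet
facet normal -0.882 0.331 -0.335
outer loop
vertex -0.239 1.202 2.504
vertex 0.021 2.35 2.953
vertex 0.447 1.599 1.091
endloop
endfacet
facet normal -0.206 -0.911 -0.356
outer loop
vertex 1.859 1.07 1.627
vertex -0.239 1.202 2.504
vertex 0.447 1.599 1.091
endloop
endfacet
facet normal -0.882 0.332 -0.336
outer loop
vertex 0.447 1.599 1.091
vertex 0.021 2.35 2.953
vertex 0.708 2.747 1.54
endloop
endfacet
facet normal 0.423 0.245 -0.872
outer loop
vertex 0.708 2.747 1.54
vertex 1.859 1.07 1.627
vertex 0.447 1.599 1.091
endloop
endfacet
facet normal -0.423 -0.245 0.872
outer loop
vertex -0.239 1.202 2.504
vertex 1.433 1.821 3.489
vertex 0.021 2.35 2.953
endloop
endfacet
facet normal -0.206 -0.911 -0.356
outer loop
vertex 1.172 0.673 3.04
vertex -0.239 1.202 2.504
vertex 1.859 1.07 1.627
endloop
endfacet
facet normal -0.423 -0.245 0.872
outer loop
vertex 1.172 0.673 3.04
vertex 1.433 1.821 3.489
vertex -0.239 1.202 2.504
endloop
endfacet
facet normal 0.206 0.911 0.356
outer loop
vertex 0.021 2.35 2.953
vertex 1.433 1.821 3.489
vertex 0.708 2.747 1.54
endloop
endfacet
facet normal 0.423 0.245 -0.872
outer loop
vertex 2.119 2.218 2.076
vertex 1.859 1.07 1.627
vertex 0.708 2.747 1.54
endloop
endfacet
facet normal 0.206 0.911 0.356
outer loop
vertex 0.708 2.747 1.54
vertex 1.433 1.821 3.489
vertex 2.119 2.218 2.076
endloop
endfacet
facet normal 0.882 -0.331 0.336
outer loop
vertex 2.119 2.218 2.076
vertex 1.172 0.673 3.04
vertex 1.859 1.07 1.627
endloop
endfacet
facet normal 0.882 -0.332 0.335
outer loop
vertex 1.433 1.821 3.489
vertex 1.172 0.673 3.04
vertex 2.119 2.218 2.076
endloop
endfacet
facet normal 0.321 0.803 -0.501
outer loop
vertex 1.578 -1.844 1.228
vertex 1.306 -2.172 0.528
vertex 0.907 -1.685 1.053
endloop
endfacet
facet normal -0.185 0.263 0.947
outer loop
vertex 1.578 -1.844 1.228
vertex 0.907 -1.685 1.053
vertex 0.614 -3.908 1.612
endloop
endfacet
facet normal 0.319 0.803 -0.502
outer loop
vertex 0.907 -1.685 1.053
vertex 1.306 -2.172 0.528
vertex 0.536 -1.894 0.483
endloop
endfacet
facet normal -0.852 0.230 0.470
outer loop
vertex 0.907 -1.685 1.053
vertex 0.536 -1.894 0.483
vertex 0.614 -3.908 1.612
endloop
endfacet
facet normal 0.320 0.804 -0.501
outer loop
vertex 0.536 -1.894 0.483
vertex 1.306 -2.172 0.528
vertex 0.745 -2.312 -0.054
endloop
endfacet
facet normal -0.956 -0.171 -0.239
outer loop
vertex 0.536 -1.894 0.483
vertex 0.745 -2.312 -0.054
vertex 0.614 -3.908 1.612
endloop
endfacet
facet normal 0.320 0.803 -0.502
outer loop
vertex 0.745 -2.312 -0.054
vertex 1.306 -2.172 0.528
vertex 1.376 -2.625 -0.152
endloop
endfacet
facet normal -0.417 -0.640 -0.646
outer loop
vertex 0.745 -2.312 -0.054
vertex 1.376 -2.625 -0.152
vertex 0.614 -3.908 1.612
endloop
endfacet
facet normal 0.321 0.803 -0.502
outer loop
vertex 1.376 -2.625 -0.152
vertex 1.306 -2.172 0.528
vertex 1.955 -2.598 0.261
endloop
endfacet
facet normal 0.355 -0.822 -0.445
outer loop
vertex 1.376 -2.625 -0.152
vertex 1.955 -2.598 0.261
vertex 0.614 -3.908 1.612
endloop
endfacet
facet normal 0.321 0.803 -0.502
outer loop
vertex 1.955 -2.598 0.261
vertex 1.306 -2.172 0.528
vertex 2.045 -2.25 0.875
endloop
endfacet
facet normal 0.785 -0.582 0.215
outer loop
vertex 1.955 -2.598 0.261
vertex 2.045 -2.25 0.875
vertex 0.614 -3.908 1.612
endloop
endfacet
facet normal 0.320 0.804 -0.501
outer loop
vertex 2.045 -2.25 0.875
vertex 1.306 -2.172 0.528
vertex 1.578 -1.844 1.228
endloop
endfacet
facet normal 0.544 -0.099 0.833
outer loop
vertex 2.045 -2.25 0.875
vertex 1.578 -1.844 1.228
vertex 0.614 -3.908 1.612
endloop
endfacet

endsolid


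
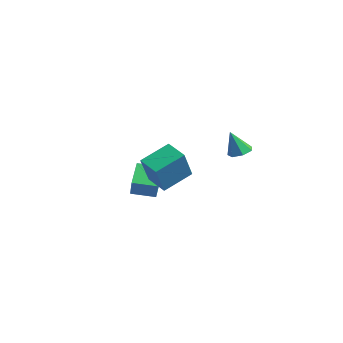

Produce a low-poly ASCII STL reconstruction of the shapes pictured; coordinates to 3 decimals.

solid 
facet normal -0.635 0.543 0.550
outer loop
vertex -3.204 -1.208 -0.81
vertex -2.498 -0.194 -0.995
vertex -3.836 -0.948 -1.797
endloop
endfacet
facet normal -0.565 -0.812 0.148
outer loop
vertex -2.902 -1.746 -2.605
vertex -3.204 -1.208 -0.81
vertex -3.836 -0.948 -1.797
endloop
endfacet
facet normal -0.635 0.543 0.549
outer loop
vertex -3.836 -0.948 -1.797
vertex -2.498 -0.194 -0.995
vertex -3.129 0.066 -1.982
endloop
endfacet
facet normal -0.526 0.217 -0.822
outer loop
vertex -3.129 0.066 -1.982
vertex -2.902 -1.746 -2.605
vertex -3.836 -0.948 -1.797
endloop
endfacet
facet normal 0.526 -0.216 0.822
outer loop
vertex -3.204 -1.208 -0.81
vertex -1.564 -0.992 -1.803
vertex -2.498 -0.194 -0.995
endloop
endfacet
facet normal -0.566 -0.811 0.148
outer loop
vertex -2.271 -2.006 -1.618
vertex -3.204 -1.208 -0.81
vertex -2.902 -1.746 -2.605
endloop
endfacet
facet normal 0.526 -0.217 0.822
outer loop
vertex -2.271 -2.006 -1.618
vertex -1.564 -0.992 -1.803
vertex -3.204 -1.208 -0.81
endloop
endfacet
facet normal 0.565 0.811 -0.148
outer loop
vertex -2.498 -0.194 -0.995
vertex -1.564 -0.992 -1.803
vertex -3.129 0.066 -1.982
endloop
endfacet
facet normal -0.527 0.217 -0.822
outer loop
vertex -2.196 -0.732 -2.79
vertex -2.902 -1.746 -2.605
vertex -3.129 0.066 -1.982
endloop
endfacet
facet normal 0.565 0.811 -0.148
outer loop
vertex -3.129 0.066 -1.982
vertex -1.564 -0.992 -1.803
vertex -2.196 -0.732 -2.79
endloop
endfacet
facet normal 0.635 -0.543 -0.549
outer loop
vertex -2.196 -0.732 -2.79
vertex -2.271 -2.006 -1.618
vertex -2.902 -1.746 -2.605
endloop
endfacet
facet normal 0.635 -0.543 -0.550
outer loop
vertex -1.564 -0.992 -1.803
vertex -2.271 -2.006 -1.618
vertex -2.196 -0.732 -2.79
endloop
endfacet
facet normal -0.368 0.427 -0.826
outer loop
vertex 2.164 -3.544 0.559
vertex 2.164 -2.122 1.293
vertex 3.206 -3.355 0.193
endloop
endfacet
facet normal -0.000 -0.888 -0.459
outer loop
vertex 3.896 -4.158 1.747
vertex 2.164 -3.544 0.559
vertex 3.206 -3.355 0.193
endloop
endfacet
facet normal -0.367 0.427 -0.826
outer loop
vertex 3.206 -3.355 0.193
vertex 2.164 -2.122 1.293
vertex 3.206 -1.934 0.927
endloop
endfacet
facet normal 0.930 0.168 -0.326
outer loop
vertex 3.206 -1.934 0.927
vertex 3.896 -4.158 1.747
vertex 3.206 -3.355 0.193
endloop
endfacet
facet normal -0.930 -0.168 0.326
outer loop
vertex 2.164 -3.544 0.559
vertex 2.854 -2.925 2.847
vertex 2.164 -2.122 1.293
endloop
endfacet
facet normal -0.001 -0.889 -0.458
outer loop
vertex 2.854 -4.346 2.113
vertex 2.164 -3.544 0.559
vertex 3.896 -4.158 1.747
endloop
endfacet
facet normal -0.930 -0.168 0.326
outer loop
vertex 2.854 -4.346 2.113
vertex 2.854 -2.925 2.847
vertex 2.164 -3.544 0.559
endloop
endfacet
facet normal 0.001 0.889 0.459
outer loop
vertex 2.164 -2.122 1.293
vertex 2.854 -2.925 2.847
vertex 3.206 -1.934 0.927
endloop
endfacet
facet normal 0.930 0.168 -0.326
outer loop
vertex 3.896 -2.736 2.481
vertex 3.896 -4.158 1.747
vertex 3.206 -1.934 0.927
endloop
endfacet
facet normal -0.000 0.889 0.459
outer loop
vertex 3.206 -1.934 0.927
vertex 2.854 -2.925 2.847
vertex 3.896 -2.736 2.481
endloop
endfacet
facet normal 0.367 -0.427 0.827
outer loop
vertex 3.896 -2.736 2.481
vertex 2.854 -4.346 2.113
vertex 3.896 -4.158 1.747
endloop
endfacet
facet normal 0.368 -0.427 0.826
outer loop
vertex 2.854 -2.925 2.847
vertex 2.854 -4.346 2.113
vertex 3.896 -2.736 2.481
endloop
endfacet
facet normal 0.160 0.323 -0.933
outer loop
vertex 1.646 1.694 0.818
vertex 1.058 1.919 0.795
vertex 1.583 2.211 0.986
endloop
endfacet
facet normal 0.844 -0.070 0.532
outer loop
vertex 1.646 1.694 0.818
vertex 1.583 2.211 0.986
vertex 0.842 1.481 2.065
endloop
endfacet
facet normal 0.160 0.322 -0.933
outer loop
vertex 1.583 2.211 0.986
vertex 1.058 1.919 0.795
vertex 1.125 2.508 1.01
endloop
endfacet
facet normal 0.420 0.592 0.688
outer loop
vertex 1.583 2.211 0.986
vertex 1.125 2.508 1.01
vertex 0.842 1.481 2.065
endloop
endfacet
facet normal 0.158 0.323 -0.933
outer loop
vertex 1.125 2.508 1.01
vertex 1.058 1.919 0.795
vertex 0.616 2.361 0.873
endloop
endfacet
facet normal -0.367 0.714 0.597
outer loop
vertex 1.125 2.508 1.01
vertex 0.616 2.361 0.873
vertex 0.842 1.481 2.065
endloop
endfacet
facet normal 0.159 0.324 -0.933
outer loop
vertex 0.616 2.361 0.873
vertex 1.058 1.919 0.795
vertex 0.441 1.882 0.677
endloop
endfacet
facet normal -0.923 0.204 0.326
outer loop
vertex 0.616 2.361 0.873
vertex 0.441 1.882 0.677
vertex 0.842 1.481 2.065
endloop
endfacet
facet normal 0.159 0.321 -0.933
outer loop
vertex 0.441 1.882 0.677
vertex 1.058 1.919 0.795
vertex 0.73 1.431 0.571
endloop
endfacet
facet normal -0.830 -0.551 0.081
outer loop
vertex 0.441 1.882 0.677
vertex 0.73 1.431 0.571
vertex 0.842 1.481 2.065
endloop
endfacet
facet normal 0.158 0.322 -0.933
outer loop
vertex 0.73 1.431 0.571
vertex 1.058 1.919 0.795
vertex 1.267 1.347 0.633
endloop
endfacet
facet normal -0.159 -0.986 0.045
outer loop
vertex 0.73 1.431 0.571
vertex 1.267 1.347 0.633
vertex 0.842 1.481 2.065
endloop
endfacet
facet normal 0.160 0.323 -0.933
outer loop
vertex 1.267 1.347 0.633
vertex 1.058 1.919 0.795
vertex 1.646 1.694 0.818
endloop
endfacet
facet normal 0.586 -0.772 0.246
outer loop
vertex 1.267 1.347 0.633
vertex 1.646 1.694 0.818
vertex 0.842 1.481 2.065
endloop
endfacet

endsolid


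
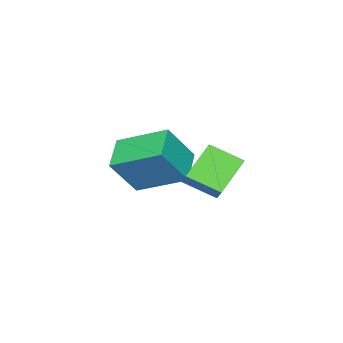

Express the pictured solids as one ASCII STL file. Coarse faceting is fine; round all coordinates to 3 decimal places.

solid 
facet normal -0.819 -0.409 0.401
outer loop
vertex -1.933 -4.851 2.412
vertex -2.436 -2.978 3.293
vertex -2.889 -4.403 0.917
endloop
endfacet
facet normal 0.236 -0.879 -0.414
outer loop
vertex -1.684 -3.802 0.327
vertex -1.933 -4.851 2.412
vertex -2.889 -4.403 0.917
endloop
endfacet
facet normal -0.819 -0.409 0.402
outer loop
vertex -2.889 -4.403 0.917
vertex -2.436 -2.978 3.293
vertex -3.392 -2.531 1.798
endloop
endfacet
facet normal -0.522 0.244 -0.817
outer loop
vertex -3.392 -2.531 1.798
vertex -1.684 -3.802 0.327
vertex -2.889 -4.403 0.917
endloop
endfacet
facet normal 0.522 -0.244 0.817
outer loop
vertex -1.933 -4.851 2.412
vertex -1.231 -2.377 2.703
vertex -2.436 -2.978 3.293
endloop
endfacet
facet normal 0.236 -0.879 -0.414
outer loop
vertex -0.728 -4.249 1.822
vertex -1.933 -4.851 2.412
vertex -1.684 -3.802 0.327
endloop
endfacet
facet normal 0.522 -0.244 0.817
outer loop
vertex -0.728 -4.249 1.822
vertex -1.231 -2.377 2.703
vertex -1.933 -4.851 2.412
endloop
endfacet
facet normal -0.236 0.879 0.414
outer loop
vertex -2.436 -2.978 3.293
vertex -1.231 -2.377 2.703
vertex -3.392 -2.531 1.798
endloop
endfacet
facet normal -0.522 0.244 -0.817
outer loop
vertex -2.187 -1.929 1.208
vertex -1.684 -3.802 0.327
vertex -3.392 -2.531 1.798
endloop
endfacet
facet normal -0.236 0.879 0.414
outer loop
vertex -3.392 -2.531 1.798
vertex -1.231 -2.377 2.703
vertex -2.187 -1.929 1.208
endloop
endfacet
facet normal 0.819 0.409 -0.402
outer loop
vertex -2.187 -1.929 1.208
vertex -0.728 -4.249 1.822
vertex -1.684 -3.802 0.327
endloop
endfacet
facet normal 0.819 0.409 -0.401
outer loop
vertex -1.231 -2.377 2.703
vertex -0.728 -4.249 1.822
vertex -2.187 -1.929 1.208
endloop
endfacet
facet normal -0.821 -0.005 0.571
outer loop
vertex -1.036 -0.259 3.9
vertex -1.458 0.875 3.303
vertex -1.428 -0.704 3.333
endloop
endfacet
facet normal 0.313 -0.840 0.443
outer loop
vertex -0.082 -0.695 2.397
vertex -1.036 -0.259 3.9
vertex -1.428 -0.704 3.333
endloop
endfacet
facet normal -0.821 -0.005 0.571
outer loop
vertex -1.428 -0.704 3.333
vertex -1.458 0.875 3.303
vertex -1.85 0.431 2.736
endloop
endfacet
facet normal -0.478 -0.541 -0.692
outer loop
vertex -1.85 0.431 2.736
vertex -0.082 -0.695 2.397
vertex -1.428 -0.704 3.333
endloop
endfacet
facet normal 0.477 0.542 0.692
outer loop
vertex -1.036 -0.259 3.9
vertex -0.112 0.884 2.367
vertex -1.458 0.875 3.303
endloop
endfacet
facet normal 0.313 -0.841 0.442
outer loop
vertex 0.31 -0.251 2.964
vertex -1.036 -0.259 3.9
vertex -0.082 -0.695 2.397
endloop
endfacet
facet normal 0.478 0.541 0.692
outer loop
vertex 0.31 -0.251 2.964
vertex -0.112 0.884 2.367
vertex -1.036 -0.259 3.9
endloop
endfacet
facet normal -0.313 0.841 -0.442
outer loop
vertex -1.458 0.875 3.303
vertex -0.112 0.884 2.367
vertex -1.85 0.431 2.736
endloop
endfacet
facet normal -0.478 -0.542 -0.692
outer loop
vertex -0.504 0.439 1.8
vertex -0.082 -0.695 2.397
vertex -1.85 0.431 2.736
endloop
endfacet
facet normal -0.313 0.840 -0.443
outer loop
vertex -1.85 0.431 2.736
vertex -0.112 0.884 2.367
vertex -0.504 0.439 1.8
endloop
endfacet
facet normal 0.821 0.005 -0.571
outer loop
vertex -0.504 0.439 1.8
vertex 0.31 -0.251 2.964
vertex -0.082 -0.695 2.397
endloop
endfacet
facet normal 0.821 0.005 -0.571
outer loop
vertex -0.112 0.884 2.367
vertex 0.31 -0.251 2.964
vertex -0.504 0.439 1.8
endloop
endfacet

endsolid


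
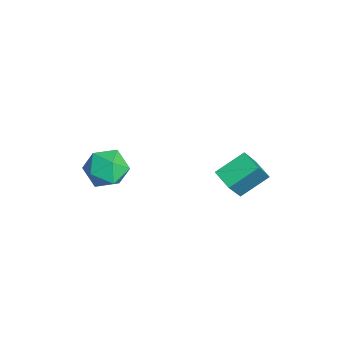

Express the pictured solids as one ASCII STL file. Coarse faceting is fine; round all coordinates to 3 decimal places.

solid 
facet normal -0.421 0.392 -0.818
outer loop
vertex 0.482 0.657 0.561
vertex 0.241 2.04 1.348
vertex 1.403 0.995 0.249
endloop
endfacet
facet normal 0.150 -0.859 -0.489
outer loop
vertex 2.299 0.16 1.992
vertex 0.482 0.657 0.561
vertex 1.403 0.995 0.249
endloop
endfacet
facet normal -0.421 0.392 -0.818
outer loop
vertex 1.403 0.995 0.249
vertex 0.241 2.04 1.348
vertex 1.162 2.378 1.036
endloop
endfacet
facet normal 0.895 0.328 -0.303
outer loop
vertex 1.162 2.378 1.036
vertex 2.299 0.16 1.992
vertex 1.403 0.995 0.249
endloop
endfacet
facet normal -0.895 -0.328 0.303
outer loop
vertex 0.482 0.657 0.561
vertex 1.137 1.205 3.091
vertex 0.241 2.04 1.348
endloop
endfacet
facet normal 0.150 -0.859 -0.489
outer loop
vertex 1.378 -0.178 2.304
vertex 0.482 0.657 0.561
vertex 2.299 0.16 1.992
endloop
endfacet
facet normal -0.895 -0.328 0.303
outer loop
vertex 1.378 -0.178 2.304
vertex 1.137 1.205 3.091
vertex 0.482 0.657 0.561
endloop
endfacet
facet normal -0.150 0.859 0.489
outer loop
vertex 0.241 2.04 1.348
vertex 1.137 1.205 3.091
vertex 1.162 2.378 1.036
endloop
endfacet
facet normal 0.895 0.328 -0.303
outer loop
vertex 2.058 1.543 2.779
vertex 2.299 0.16 1.992
vertex 1.162 2.378 1.036
endloop
endfacet
facet normal -0.150 0.859 0.489
outer loop
vertex 1.162 2.378 1.036
vertex 1.137 1.205 3.091
vertex 2.058 1.543 2.779
endloop
endfacet
facet normal 0.421 -0.392 0.818
outer loop
vertex 2.058 1.543 2.779
vertex 1.378 -0.178 2.304
vertex 2.299 0.16 1.992
endloop
endfacet
facet normal 0.421 -0.392 0.818
outer loop
vertex 1.137 1.205 3.091
vertex 1.378 -0.178 2.304
vertex 2.058 1.543 2.779
endloop
endfacet
facet normal -0.225 0.953 0.203
outer loop
vertex -3.271 -3.121 -0.661
vertex -3.14 -3.329 0.459
vertex -2.245 -2.984 -0.168
endloop
endfacet
facet normal 0.089 0.896 -0.434
outer loop
vertex -3.271 -3.121 -0.661
vertex -2.245 -2.984 -0.168
vertex -2.324 -3.476 -1.2
endloop
endfacet
facet normal -0.305 0.456 -0.836
outer loop
vertex -3.271 -3.121 -0.661
vertex -2.324 -3.476 -1.2
vertex -3.268 -4.127 -1.211
endloop
endfacet
facet normal -0.862 0.241 -0.445
outer loop
vertex -3.271 -3.121 -0.661
vertex -3.268 -4.127 -1.211
vertex -3.772 -4.036 -0.186
endloop
endfacet
facet normal -0.813 0.548 0.197
outer loop
vertex -3.271 -3.121 -0.661
vertex -3.772 -4.036 -0.186
vertex -3.14 -3.329 0.459
endloop
endfacet
facet normal 0.728 0.595 -0.339
outer loop
vertex -2.324 -3.476 -1.2
vertex -2.245 -2.984 -0.168
vertex -1.608 -3.904 -0.414
endloop
endfacet
facet normal 0.221 0.686 0.693
outer loop
vertex -2.245 -2.984 -0.168
vertex -3.14 -3.329 0.459
vertex -2.112 -3.813 0.611
endloop
endfacet
facet normal -0.731 0.031 0.682
outer loop
vertex -3.14 -3.329 0.459
vertex -3.772 -4.036 -0.186
vertex -3.056 -4.464 0.6
endloop
endfacet
facet normal -0.810 -0.465 -0.357
outer loop
vertex -3.772 -4.036 -0.186
vertex -3.268 -4.127 -1.211
vertex -3.135 -4.956 -0.432
endloop
endfacet
facet normal 0.092 -0.116 -0.989
outer loop
vertex -3.268 -4.127 -1.211
vertex -2.324 -3.476 -1.2
vertex -2.24 -4.611 -1.059
endloop
endfacet
facet normal 0.862 -0.241 0.445
outer loop
vertex -2.109 -4.819 0.061
vertex -1.608 -3.904 -0.414
vertex -2.112 -3.813 0.611
endloop
endfacet
facet normal 0.305 -0.456 0.836
outer loop
vertex -2.109 -4.819 0.061
vertex -2.112 -3.813 0.611
vertex -3.056 -4.464 0.6
endloop
endfacet
facet normal -0.089 -0.896 0.434
outer loop
vertex -2.109 -4.819 0.061
vertex -3.056 -4.464 0.6
vertex -3.135 -4.956 -0.432
endloop
endfacet
facet normal 0.225 -0.953 -0.203
outer loop
vertex -2.109 -4.819 0.061
vertex -3.135 -4.956 -0.432
vertex -2.24 -4.611 -1.059
endloop
endfacet
facet normal 0.813 -0.548 -0.197
outer loop
vertex -2.109 -4.819 0.061
vertex -2.24 -4.611 -1.059
vertex -1.608 -3.904 -0.414
endloop
endfacet
facet normal 0.810 0.465 0.357
outer loop
vertex -2.112 -3.813 0.611
vertex -1.608 -3.904 -0.414
vertex -2.245 -2.984 -0.168
endloop
endfacet
facet normal -0.092 0.116 0.989
outer loop
vertex -3.056 -4.464 0.6
vertex -2.112 -3.813 0.611
vertex -3.14 -3.329 0.459
endloop
endfacet
facet normal -0.728 -0.595 0.339
outer loop
vertex -3.135 -4.956 -0.432
vertex -3.056 -4.464 0.6
vertex -3.772 -4.036 -0.186
endloop
endfacet
facet normal -0.221 -0.686 -0.693
outer loop
vertex -2.24 -4.611 -1.059
vertex -3.135 -4.956 -0.432
vertex -3.268 -4.127 -1.211
endloop
endfacet
facet normal 0.731 -0.031 -0.682
outer loop
vertex -1.608 -3.904 -0.414
vertex -2.24 -4.611 -1.059
vertex -2.324 -3.476 -1.2
endloop
endfacet

endsolid


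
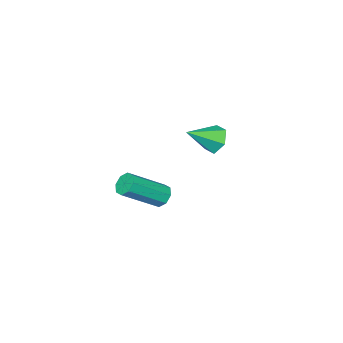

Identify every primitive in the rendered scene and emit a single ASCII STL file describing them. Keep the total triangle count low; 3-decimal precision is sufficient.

solid 
facet normal -0.783 0.353 -0.512
outer loop
vertex -3.241 -1.384 -3.199
vertex -3.5 -1.007 -2.543
vertex -3.003 -0.635 -3.047
endloop
endfacet
facet normal 0.812 -0.143 -0.566
outer loop
vertex -3.241 -1.384 -3.199
vertex -3.003 -0.635 -3.047
vertex -2.24 -1.573 -1.717
endloop
endfacet
facet normal -0.783 0.351 -0.513
outer loop
vertex -3.003 -0.635 -3.047
vertex -3.5 -1.007 -2.543
vertex -3.263 -0.258 -2.392
endloop
endfacet
facet normal 0.797 0.604 -0.031
outer loop
vertex -3.003 -0.635 -3.047
vertex -3.263 -0.258 -2.392
vertex -2.24 -1.573 -1.717
endloop
endfacet
facet normal -0.783 0.351 -0.513
outer loop
vertex -3.263 -0.258 -2.392
vertex -3.5 -1.007 -2.543
vertex -3.76 -0.629 -1.887
endloop
endfacet
facet normal 0.295 0.608 0.737
outer loop
vertex -3.263 -0.258 -2.392
vertex -3.76 -0.629 -1.887
vertex -2.24 -1.573 -1.717
endloop
endfacet
facet normal -0.783 0.352 -0.513
outer loop
vertex -3.76 -0.629 -1.887
vertex -3.5 -1.007 -2.543
vertex -3.998 -1.378 -2.038
endloop
endfacet
facet normal -0.192 -0.135 0.972
outer loop
vertex -3.76 -0.629 -1.887
vertex -3.998 -1.378 -2.038
vertex -2.24 -1.573 -1.717
endloop
endfacet
facet normal -0.783 0.352 -0.513
outer loop
vertex -3.998 -1.378 -2.038
vertex -3.5 -1.007 -2.543
vertex -3.738 -1.756 -2.694
endloop
endfacet
facet normal -0.178 -0.881 0.438
outer loop
vertex -3.998 -1.378 -2.038
vertex -3.738 -1.756 -2.694
vertex -2.24 -1.573 -1.717
endloop
endfacet
facet normal -0.784 0.352 -0.512
outer loop
vertex -3.738 -1.756 -2.694
vertex -3.5 -1.007 -2.543
vertex -3.241 -1.384 -3.199
endloop
endfacet
facet normal 0.325 -0.885 -0.332
outer loop
vertex -3.738 -1.756 -2.694
vertex -3.241 -1.384 -3.199
vertex -2.24 -1.573 -1.717
endloop
endfacet
facet normal -0.732 0.339 -0.591
outer loop
vertex 1.461 0.005 -3.602
vertex 1.177 0.215 -3.13
vertex 1.579 0.43 -3.504
endloop
endfacet
facet normal 0.629 0.005 -0.777
outer loop
vertex 1.461 0.005 -3.602
vertex 1.579 0.43 -3.504
vertex 2.947 -0.685 -2.403
endloop
endfacet
facet normal 0.629 0.005 -0.777
outer loop
vertex 2.947 -0.685 -2.403
vertex 1.579 0.43 -3.504
vertex 3.065 -0.26 -2.305
endloop
endfacet
facet normal 0.732 -0.339 0.590
outer loop
vertex 2.947 -0.685 -2.403
vertex 3.065 -0.26 -2.305
vertex 2.663 -0.475 -1.93
endloop
endfacet
facet normal -0.732 0.340 -0.591
outer loop
vertex 1.579 0.43 -3.504
vertex 1.177 0.215 -3.13
vertex 1.462 0.729 -3.187
endloop
endfacet
facet normal 0.630 0.667 -0.397
outer loop
vertex 1.579 0.43 -3.504
vertex 1.462 0.729 -3.187
vertex 3.065 -0.26 -2.305
endloop
endfacet
facet normal 0.630 0.669 -0.395
outer loop
vertex 3.065 -0.26 -2.305
vertex 1.462 0.729 -3.187
vertex 2.947 0.039 -1.987
endloop
endfacet
facet normal 0.732 -0.339 0.591
outer loop
vertex 3.065 -0.26 -2.305
vertex 2.947 0.039 -1.987
vertex 2.663 -0.475 -1.93
endloop
endfacet
facet normal -0.732 0.341 -0.590
outer loop
vertex 1.462 0.729 -3.187
vertex 1.177 0.215 -3.13
vertex 1.178 0.726 -2.836
endloop
endfacet
facet normal 0.260 0.940 0.219
outer loop
vertex 1.462 0.729 -3.187
vertex 1.178 0.726 -2.836
vertex 2.947 0.039 -1.987
endloop
endfacet
facet normal 0.261 0.941 0.217
outer loop
vertex 2.947 0.039 -1.987
vertex 1.178 0.726 -2.836
vertex 2.663 0.037 -1.636
endloop
endfacet
facet normal 0.732 -0.339 0.591
outer loop
vertex 2.947 0.039 -1.987
vertex 2.663 0.037 -1.636
vertex 2.663 -0.475 -1.93
endloop
endfacet
facet normal -0.731 0.341 -0.591
outer loop
vertex 1.178 0.726 -2.836
vertex 1.177 0.215 -3.13
vertex 0.893 0.425 -2.657
endloop
endfacet
facet normal -0.260 0.663 0.702
outer loop
vertex 1.178 0.726 -2.836
vertex 0.893 0.425 -2.657
vertex 2.663 0.037 -1.636
endloop
endfacet
facet normal -0.261 0.661 0.704
outer loop
vertex 2.663 0.037 -1.636
vertex 0.893 0.425 -2.657
vertex 2.379 -0.265 -1.458
endloop
endfacet
facet normal 0.732 -0.339 0.591
outer loop
vertex 2.663 0.037 -1.636
vertex 2.379 -0.265 -1.458
vertex 2.663 -0.475 -1.93
endloop
endfacet
facet normal -0.732 0.339 -0.590
outer loop
vertex 0.893 0.425 -2.657
vertex 1.177 0.215 -3.13
vertex 0.775 0.0 -2.755
endloop
endfacet
facet normal -0.629 -0.005 0.777
outer loop
vertex 0.893 0.425 -2.657
vertex 0.775 0.0 -2.755
vertex 2.379 -0.265 -1.458
endloop
endfacet
facet normal -0.629 -0.005 0.777
outer loop
vertex 2.379 -0.265 -1.458
vertex 0.775 0.0 -2.755
vertex 2.261 -0.69 -1.556
endloop
endfacet
facet normal 0.732 -0.339 0.591
outer loop
vertex 2.379 -0.265 -1.458
vertex 2.261 -0.69 -1.556
vertex 2.663 -0.475 -1.93
endloop
endfacet
facet normal -0.732 0.339 -0.591
outer loop
vertex 0.775 0.0 -2.755
vertex 1.177 0.215 -3.13
vertex 0.893 -0.299 -3.073
endloop
endfacet
facet normal -0.630 -0.669 0.395
outer loop
vertex 0.775 0.0 -2.755
vertex 0.893 -0.299 -3.073
vertex 2.261 -0.69 -1.556
endloop
endfacet
facet normal -0.631 -0.667 0.397
outer loop
vertex 2.261 -0.69 -1.556
vertex 0.893 -0.299 -3.073
vertex 2.378 -0.989 -1.873
endloop
endfacet
facet normal 0.732 -0.340 0.591
outer loop
vertex 2.261 -0.69 -1.556
vertex 2.378 -0.989 -1.873
vertex 2.663 -0.475 -1.93
endloop
endfacet
facet normal -0.732 0.339 -0.591
outer loop
vertex 0.893 -0.299 -3.073
vertex 1.177 0.215 -3.13
vertex 1.177 -0.297 -3.424
endloop
endfacet
facet normal -0.262 -0.940 -0.217
outer loop
vertex 0.893 -0.299 -3.073
vertex 1.177 -0.297 -3.424
vertex 2.378 -0.989 -1.873
endloop
endfacet
facet normal -0.260 -0.941 -0.218
outer loop
vertex 2.378 -0.989 -1.873
vertex 1.177 -0.297 -3.424
vertex 2.662 -0.986 -2.224
endloop
endfacet
facet normal 0.732 -0.341 0.590
outer loop
vertex 2.378 -0.989 -1.873
vertex 2.662 -0.986 -2.224
vertex 2.663 -0.475 -1.93
endloop
endfacet
facet normal -0.732 0.339 -0.591
outer loop
vertex 1.177 -0.297 -3.424
vertex 1.177 0.215 -3.13
vertex 1.461 0.005 -3.602
endloop
endfacet
facet normal 0.262 -0.661 -0.703
outer loop
vertex 1.177 -0.297 -3.424
vertex 1.461 0.005 -3.602
vertex 2.662 -0.986 -2.224
endloop
endfacet
facet normal 0.259 -0.663 -0.702
outer loop
vertex 2.662 -0.986 -2.224
vertex 1.461 0.005 -3.602
vertex 2.947 -0.685 -2.403
endloop
endfacet
facet normal 0.731 -0.341 0.591
outer loop
vertex 2.662 -0.986 -2.224
vertex 2.947 -0.685 -2.403
vertex 2.663 -0.475 -1.93
endloop
endfacet

endsolid


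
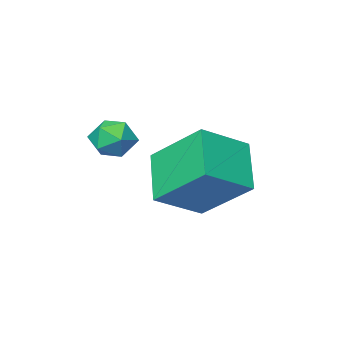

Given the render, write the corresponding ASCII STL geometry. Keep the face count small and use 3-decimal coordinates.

solid 
facet normal -0.881 0.084 -0.465
outer loop
vertex -2.477 -0.931 -0.194
vertex -1.764 0.235 -1.334
vertex -1.947 -2.515 -1.483
endloop
endfacet
facet normal -0.401 -0.655 0.640
outer loop
vertex -0.476 -2.655 -0.706
vertex -2.477 -0.931 -0.194
vertex -1.947 -2.515 -1.483
endloop
endfacet
facet normal -0.881 0.084 -0.465
outer loop
vertex -1.947 -2.515 -1.483
vertex -1.764 0.235 -1.334
vertex -1.234 -1.349 -2.623
endloop
endfacet
facet normal 0.251 -0.751 -0.611
outer loop
vertex -1.234 -1.349 -2.623
vertex -0.476 -2.655 -0.706
vertex -1.947 -2.515 -1.483
endloop
endfacet
facet normal -0.251 0.751 0.611
outer loop
vertex -2.477 -0.931 -0.194
vertex -0.293 0.095 -0.557
vertex -1.764 0.235 -1.334
endloop
endfacet
facet normal -0.401 -0.655 0.640
outer loop
vertex -1.006 -1.071 0.583
vertex -2.477 -0.931 -0.194
vertex -0.476 -2.655 -0.706
endloop
endfacet
facet normal -0.251 0.751 0.611
outer loop
vertex -1.006 -1.071 0.583
vertex -0.293 0.095 -0.557
vertex -2.477 -0.931 -0.194
endloop
endfacet
facet normal 0.401 0.655 -0.640
outer loop
vertex -1.764 0.235 -1.334
vertex -0.293 0.095 -0.557
vertex -1.234 -1.349 -2.623
endloop
endfacet
facet normal 0.251 -0.751 -0.611
outer loop
vertex 0.237 -1.489 -1.846
vertex -0.476 -2.655 -0.706
vertex -1.234 -1.349 -2.623
endloop
endfacet
facet normal 0.401 0.655 -0.640
outer loop
vertex -1.234 -1.349 -2.623
vertex -0.293 0.095 -0.557
vertex 0.237 -1.489 -1.846
endloop
endfacet
facet normal 0.881 -0.084 0.465
outer loop
vertex 0.237 -1.489 -1.846
vertex -1.006 -1.071 0.583
vertex -0.476 -2.655 -0.706
endloop
endfacet
facet normal 0.881 -0.084 0.465
outer loop
vertex -0.293 0.095 -0.557
vertex -1.006 -1.071 0.583
vertex 0.237 -1.489 -1.846
endloop
endfacet
facet normal -0.504 -0.791 0.346
outer loop
vertex -0.526 -3.792 -0.016
vertex -0.06 -4.248 -0.38
vertex 0.093 -4.039 0.321
endloop
endfacet
facet normal -0.538 -0.247 0.806
outer loop
vertex -0.526 -3.792 -0.016
vertex 0.093 -4.039 0.321
vertex -0.116 -3.327 0.4
endloop
endfacet
facet normal -0.827 0.310 0.469
outer loop
vertex -0.526 -3.792 -0.016
vertex -0.116 -3.327 0.4
vertex -0.398 -3.095 -0.251
endloop
endfacet
facet normal -0.973 0.111 -0.201
outer loop
vertex -0.526 -3.792 -0.016
vertex -0.398 -3.095 -0.251
vertex -0.363 -3.664 -0.733
endloop
endfacet
facet normal -0.774 -0.569 -0.278
outer loop
vertex -0.526 -3.792 -0.016
vertex -0.363 -3.664 -0.733
vertex -0.06 -4.248 -0.38
endloop
endfacet
facet normal 0.130 -0.071 0.989
outer loop
vertex -0.116 -3.327 0.4
vertex 0.093 -4.039 0.321
vertex 0.603 -3.496 0.293
endloop
endfacet
facet normal 0.183 -0.952 0.244
outer loop
vertex 0.093 -4.039 0.321
vertex -0.06 -4.248 -0.38
vertex 0.638 -4.065 -0.189
endloop
endfacet
facet normal -0.253 -0.593 -0.764
outer loop
vertex -0.06 -4.248 -0.38
vertex -0.363 -3.664 -0.733
vertex 0.356 -3.833 -0.84
endloop
endfacet
facet normal -0.576 0.508 -0.641
outer loop
vertex -0.363 -3.664 -0.733
vertex -0.398 -3.095 -0.251
vertex 0.147 -3.121 -0.761
endloop
endfacet
facet normal -0.339 0.830 0.443
outer loop
vertex -0.398 -3.095 -0.251
vertex -0.116 -3.327 0.4
vertex 0.3 -2.912 -0.06
endloop
endfacet
facet normal 0.973 -0.111 0.201
outer loop
vertex 0.766 -3.368 -0.424
vertex 0.603 -3.496 0.293
vertex 0.638 -4.065 -0.189
endloop
endfacet
facet normal 0.827 -0.310 -0.469
outer loop
vertex 0.766 -3.368 -0.424
vertex 0.638 -4.065 -0.189
vertex 0.356 -3.833 -0.84
endloop
endfacet
facet normal 0.538 0.247 -0.806
outer loop
vertex 0.766 -3.368 -0.424
vertex 0.356 -3.833 -0.84
vertex 0.147 -3.121 -0.761
endloop
endfacet
facet normal 0.504 0.791 -0.346
outer loop
vertex 0.766 -3.368 -0.424
vertex 0.147 -3.121 -0.761
vertex 0.3 -2.912 -0.06
endloop
endfacet
facet normal 0.774 0.569 0.278
outer loop
vertex 0.766 -3.368 -0.424
vertex 0.3 -2.912 -0.06
vertex 0.603 -3.496 0.293
endloop
endfacet
facet normal 0.576 -0.508 0.641
outer loop
vertex 0.638 -4.065 -0.189
vertex 0.603 -3.496 0.293
vertex 0.093 -4.039 0.321
endloop
endfacet
facet normal 0.339 -0.830 -0.443
outer loop
vertex 0.356 -3.833 -0.84
vertex 0.638 -4.065 -0.189
vertex -0.06 -4.248 -0.38
endloop
endfacet
facet normal -0.130 0.071 -0.989
outer loop
vertex 0.147 -3.121 -0.761
vertex 0.356 -3.833 -0.84
vertex -0.363 -3.664 -0.733
endloop
endfacet
facet normal -0.183 0.952 -0.244
outer loop
vertex 0.3 -2.912 -0.06
vertex 0.147 -3.121 -0.761
vertex -0.398 -3.095 -0.251
endloop
endfacet
facet normal 0.253 0.593 0.764
outer loop
vertex 0.603 -3.496 0.293
vertex 0.3 -2.912 -0.06
vertex -0.116 -3.327 0.4
endloop
endfacet

endsolid


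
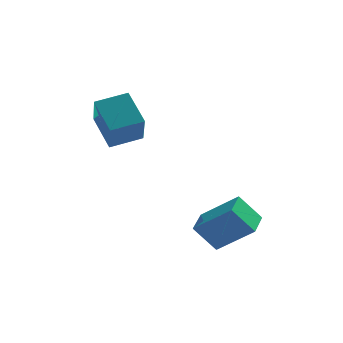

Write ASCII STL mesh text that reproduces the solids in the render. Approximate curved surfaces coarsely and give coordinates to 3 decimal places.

solid 
facet normal -0.633 0.112 0.766
outer loop
vertex 3.95 -1.999 -0.632
vertex 4.321 -0.653 -0.523
vertex 2.378 -1.452 -2.01
endloop
endfacet
facet normal -0.266 -0.961 -0.078
outer loop
vertex 3.359 -1.627 -3.197
vertex 3.95 -1.999 -0.632
vertex 2.378 -1.452 -2.01
endloop
endfacet
facet normal -0.633 0.112 0.766
outer loop
vertex 2.378 -1.452 -2.01
vertex 4.321 -0.653 -0.523
vertex 2.75 -0.107 -1.9
endloop
endfacet
facet normal -0.727 0.253 -0.638
outer loop
vertex 2.75 -0.107 -1.9
vertex 3.359 -1.627 -3.197
vertex 2.378 -1.452 -2.01
endloop
endfacet
facet normal 0.727 -0.252 0.638
outer loop
vertex 3.95 -1.999 -0.632
vertex 5.302 -0.828 -1.71
vertex 4.321 -0.653 -0.523
endloop
endfacet
facet normal -0.265 -0.961 -0.078
outer loop
vertex 4.93 -2.173 -1.82
vertex 3.95 -1.999 -0.632
vertex 3.359 -1.627 -3.197
endloop
endfacet
facet normal 0.728 -0.253 0.637
outer loop
vertex 4.93 -2.173 -1.82
vertex 5.302 -0.828 -1.71
vertex 3.95 -1.999 -0.632
endloop
endfacet
facet normal 0.266 0.961 0.078
outer loop
vertex 4.321 -0.653 -0.523
vertex 5.302 -0.828 -1.71
vertex 2.75 -0.107 -1.9
endloop
endfacet
facet normal -0.728 0.252 -0.637
outer loop
vertex 3.73 -0.281 -3.088
vertex 3.359 -1.627 -3.197
vertex 2.75 -0.107 -1.9
endloop
endfacet
facet normal 0.266 0.961 0.078
outer loop
vertex 2.75 -0.107 -1.9
vertex 5.302 -0.828 -1.71
vertex 3.73 -0.281 -3.088
endloop
endfacet
facet normal 0.633 -0.112 -0.766
outer loop
vertex 3.73 -0.281 -3.088
vertex 4.93 -2.173 -1.82
vertex 3.359 -1.627 -3.197
endloop
endfacet
facet normal 0.633 -0.112 -0.766
outer loop
vertex 5.302 -0.828 -1.71
vertex 4.93 -2.173 -1.82
vertex 3.73 -0.281 -3.088
endloop
endfacet
facet normal -0.928 -0.310 -0.206
outer loop
vertex -1.079 1.299 2.53
vertex -1.783 2.662 3.651
vertex -1.152 2.584 0.922
endloop
endfacet
facet normal 0.371 -0.717 -0.590
outer loop
vertex 0.323 3.078 1.249
vertex -1.079 1.299 2.53
vertex -1.152 2.584 0.922
endloop
endfacet
facet normal -0.928 -0.311 -0.206
outer loop
vertex -1.152 2.584 0.922
vertex -1.783 2.662 3.651
vertex -1.857 3.947 2.043
endloop
endfacet
facet normal -0.036 0.624 -0.781
outer loop
vertex -1.857 3.947 2.043
vertex 0.323 3.078 1.249
vertex -1.152 2.584 0.922
endloop
endfacet
facet normal 0.036 -0.624 0.781
outer loop
vertex -1.079 1.299 2.53
vertex -0.308 3.156 3.978
vertex -1.783 2.662 3.651
endloop
endfacet
facet normal 0.371 -0.717 -0.590
outer loop
vertex 0.397 1.793 2.857
vertex -1.079 1.299 2.53
vertex 0.323 3.078 1.249
endloop
endfacet
facet normal 0.036 -0.624 0.781
outer loop
vertex 0.397 1.793 2.857
vertex -0.308 3.156 3.978
vertex -1.079 1.299 2.53
endloop
endfacet
facet normal -0.371 0.717 0.590
outer loop
vertex -1.783 2.662 3.651
vertex -0.308 3.156 3.978
vertex -1.857 3.947 2.043
endloop
endfacet
facet normal -0.036 0.624 -0.781
outer loop
vertex -0.381 4.441 2.37
vertex 0.323 3.078 1.249
vertex -1.857 3.947 2.043
endloop
endfacet
facet normal -0.371 0.717 0.590
outer loop
vertex -1.857 3.947 2.043
vertex -0.308 3.156 3.978
vertex -0.381 4.441 2.37
endloop
endfacet
facet normal 0.928 0.310 0.205
outer loop
vertex -0.381 4.441 2.37
vertex 0.397 1.793 2.857
vertex 0.323 3.078 1.249
endloop
endfacet
facet normal 0.928 0.311 0.206
outer loop
vertex -0.308 3.156 3.978
vertex 0.397 1.793 2.857
vertex -0.381 4.441 2.37
endloop
endfacet

endsolid


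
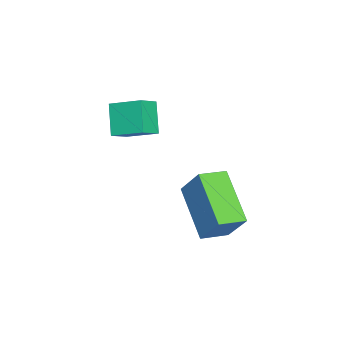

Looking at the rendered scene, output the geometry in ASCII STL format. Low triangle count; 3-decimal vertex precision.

solid 
facet normal -0.760 0.378 -0.529
outer loop
vertex -0.615 0.037 2.431
vertex -0.405 1.136 2.916
vertex 0.169 0.301 1.493
endloop
endfacet
facet normal -0.172 -0.901 -0.398
outer loop
vertex 0.845 -0.036 1.964
vertex -0.615 0.037 2.431
vertex 0.169 0.301 1.493
endloop
endfacet
facet normal -0.760 0.379 -0.529
outer loop
vertex 0.169 0.301 1.493
vertex -0.405 1.136 2.916
vertex 0.379 1.4 1.979
endloop
endfacet
facet normal 0.628 0.211 -0.749
outer loop
vertex 0.379 1.4 1.979
vertex 0.845 -0.036 1.964
vertex 0.169 0.301 1.493
endloop
endfacet
facet normal -0.627 -0.211 0.750
outer loop
vertex -0.615 0.037 2.431
vertex 0.271 0.799 3.387
vertex -0.405 1.136 2.916
endloop
endfacet
facet normal -0.172 -0.901 -0.398
outer loop
vertex 0.061 -0.3 2.901
vertex -0.615 0.037 2.431
vertex 0.845 -0.036 1.964
endloop
endfacet
facet normal -0.627 -0.212 0.750
outer loop
vertex 0.061 -0.3 2.901
vertex 0.271 0.799 3.387
vertex -0.615 0.037 2.431
endloop
endfacet
facet normal 0.172 0.901 0.398
outer loop
vertex -0.405 1.136 2.916
vertex 0.271 0.799 3.387
vertex 0.379 1.4 1.979
endloop
endfacet
facet normal 0.627 0.211 -0.750
outer loop
vertex 1.055 1.063 2.449
vertex 0.845 -0.036 1.964
vertex 0.379 1.4 1.979
endloop
endfacet
facet normal 0.173 0.901 0.398
outer loop
vertex 0.379 1.4 1.979
vertex 0.271 0.799 3.387
vertex 1.055 1.063 2.449
endloop
endfacet
facet normal 0.760 -0.379 0.529
outer loop
vertex 1.055 1.063 2.449
vertex 0.061 -0.3 2.901
vertex 0.845 -0.036 1.964
endloop
endfacet
facet normal 0.760 -0.379 0.528
outer loop
vertex 0.271 0.799 3.387
vertex 0.061 -0.3 2.901
vertex 1.055 1.063 2.449
endloop
endfacet
facet normal -0.309 -0.471 -0.826
outer loop
vertex 2.387 2.576 1.018
vertex 1.768 3.312 0.83
vertex 3.808 3.502 -0.042
endloop
endfacet
facet normal 0.632 -0.751 0.192
outer loop
vertex 4.232 4.148 1.09
vertex 2.387 2.576 1.018
vertex 3.808 3.502 -0.042
endloop
endfacet
facet normal -0.309 -0.471 -0.826
outer loop
vertex 3.808 3.502 -0.042
vertex 1.768 3.312 0.83
vertex 3.189 4.238 -0.23
endloop
endfacet
facet normal 0.711 0.462 -0.530
outer loop
vertex 3.189 4.238 -0.23
vertex 4.232 4.148 1.09
vertex 3.808 3.502 -0.042
endloop
endfacet
facet normal -0.711 -0.462 0.530
outer loop
vertex 2.387 2.576 1.018
vertex 2.192 3.958 1.962
vertex 1.768 3.312 0.83
endloop
endfacet
facet normal 0.632 -0.751 0.192
outer loop
vertex 2.811 3.222 2.15
vertex 2.387 2.576 1.018
vertex 4.232 4.148 1.09
endloop
endfacet
facet normal -0.711 -0.462 0.530
outer loop
vertex 2.811 3.222 2.15
vertex 2.192 3.958 1.962
vertex 2.387 2.576 1.018
endloop
endfacet
facet normal -0.632 0.751 -0.192
outer loop
vertex 1.768 3.312 0.83
vertex 2.192 3.958 1.962
vertex 3.189 4.238 -0.23
endloop
endfacet
facet normal 0.711 0.462 -0.530
outer loop
vertex 3.613 4.884 0.902
vertex 4.232 4.148 1.09
vertex 3.189 4.238 -0.23
endloop
endfacet
facet normal -0.632 0.751 -0.192
outer loop
vertex 3.189 4.238 -0.23
vertex 2.192 3.958 1.962
vertex 3.613 4.884 0.902
endloop
endfacet
facet normal 0.309 0.471 0.826
outer loop
vertex 3.613 4.884 0.902
vertex 2.811 3.222 2.15
vertex 4.232 4.148 1.09
endloop
endfacet
facet normal 0.309 0.471 0.826
outer loop
vertex 2.192 3.958 1.962
vertex 2.811 3.222 2.15
vertex 3.613 4.884 0.902
endloop
endfacet

endsolid
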